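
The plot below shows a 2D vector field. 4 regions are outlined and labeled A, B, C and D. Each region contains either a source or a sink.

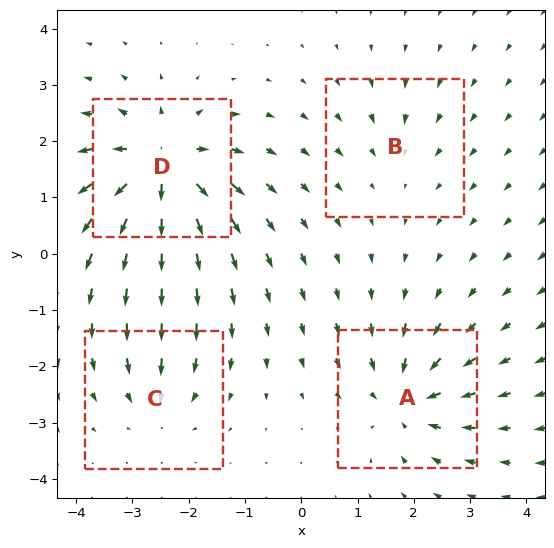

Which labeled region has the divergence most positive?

D

Divergence at each region's feature centre — A: about -6, B: about -2, C: about -4, D: about +8. Region D is most positive.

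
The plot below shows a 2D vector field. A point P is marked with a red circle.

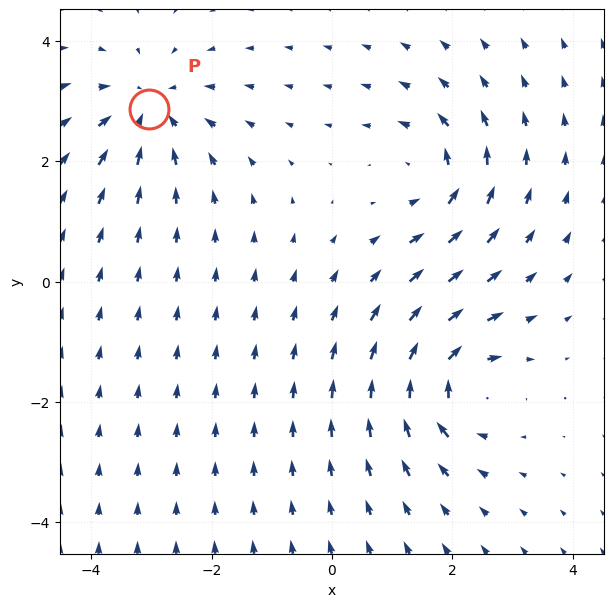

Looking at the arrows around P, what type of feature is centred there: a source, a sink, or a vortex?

sink

At P (-3.0, 2.9) the arrows converge inward. Divergence about -4, curl ≈0 — negative divergence with near-zero curl is a sink.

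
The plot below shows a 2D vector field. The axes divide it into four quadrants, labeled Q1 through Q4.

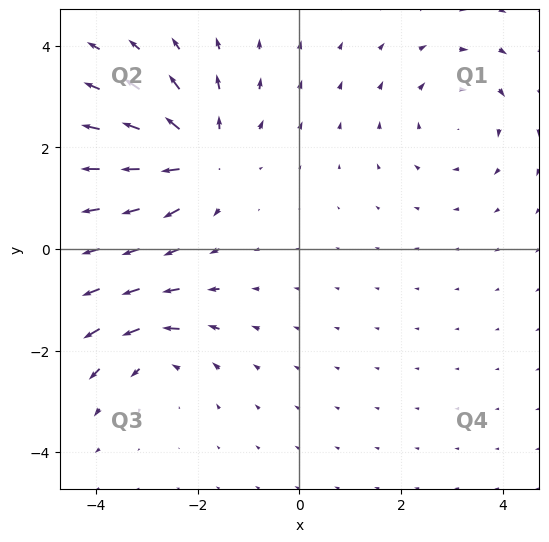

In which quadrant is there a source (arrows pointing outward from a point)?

The source sits at approximately (-2.0, 1.8), which lies in quadrant Q2. The divergence there is about +4, positive as expected for a source.

Q2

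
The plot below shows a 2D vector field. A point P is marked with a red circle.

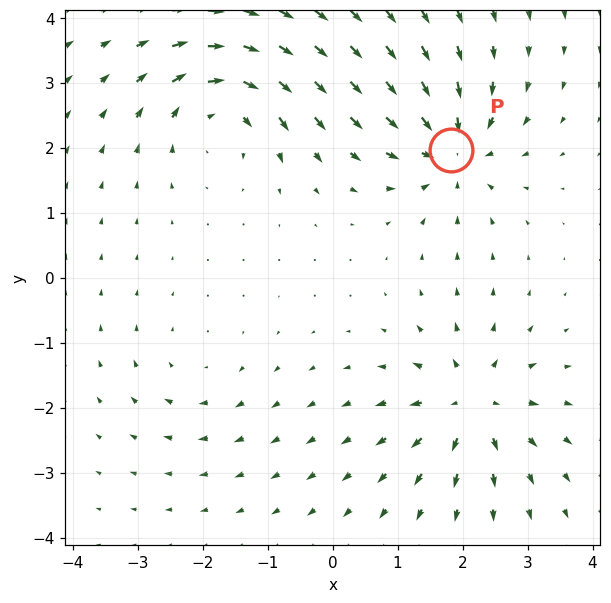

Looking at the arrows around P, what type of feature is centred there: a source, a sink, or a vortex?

sink

At P (1.8, 2.0) the arrows converge inward. Divergence about -7, curl ≈0 — negative divergence with near-zero curl is a sink.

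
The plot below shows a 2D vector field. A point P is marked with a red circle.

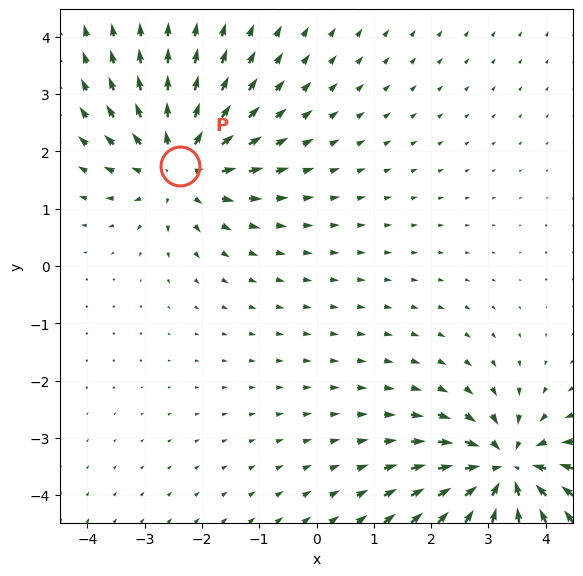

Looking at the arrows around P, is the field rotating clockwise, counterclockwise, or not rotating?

not rotating

Near P at (-2.4, 1.7) the arrows show no circulation. The curl there is ≈0.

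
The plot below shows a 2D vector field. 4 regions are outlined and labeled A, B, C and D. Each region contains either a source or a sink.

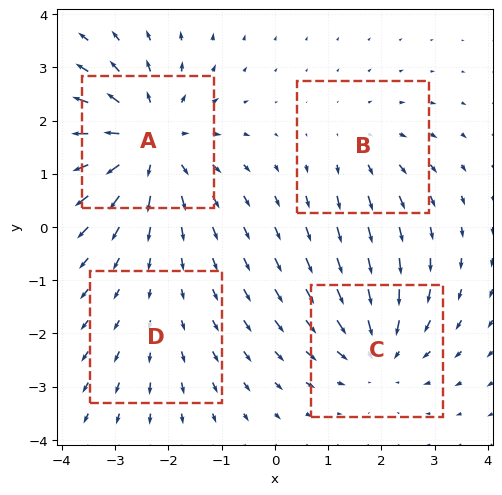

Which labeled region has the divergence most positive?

Divergence at each region's feature centre — A: about +6, B: about +3, C: about -5, D: about +2. Region A is most positive.

A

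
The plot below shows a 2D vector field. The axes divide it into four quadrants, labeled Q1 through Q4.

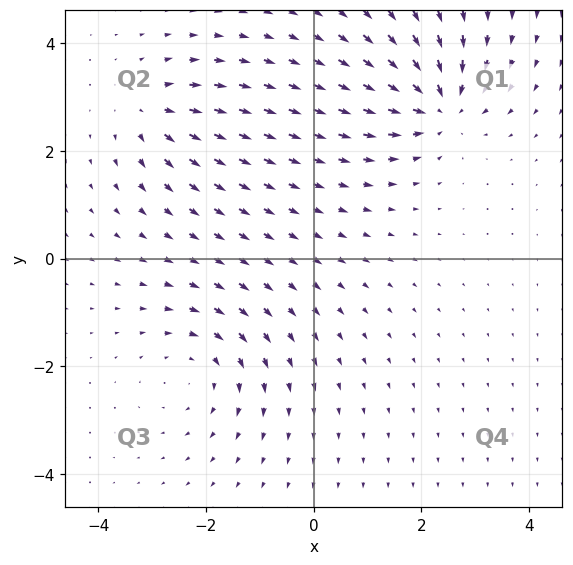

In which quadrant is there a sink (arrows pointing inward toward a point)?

Q1

The sink sits at approximately (2.3, 2.9), which lies in quadrant Q1. The divergence there is about -6, negative as expected for a sink.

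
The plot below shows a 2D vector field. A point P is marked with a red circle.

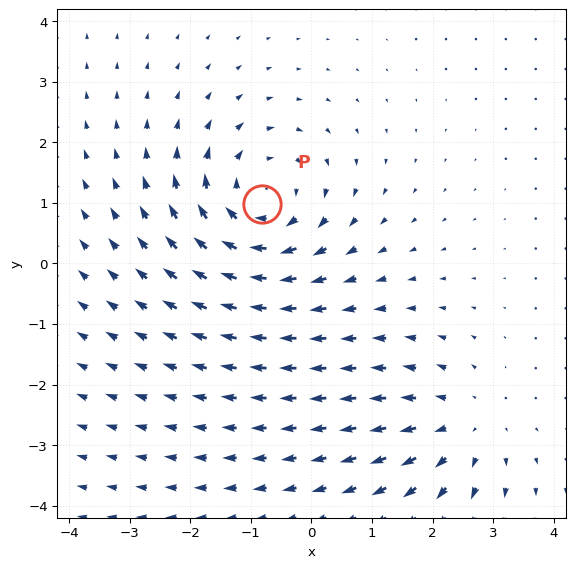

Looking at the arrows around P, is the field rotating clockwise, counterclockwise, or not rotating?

Near P at (-0.8, 1.0) the arrows circulate clockwise. The curl (z-component) there is about -4; negative curl means clockwise rotation.

clockwise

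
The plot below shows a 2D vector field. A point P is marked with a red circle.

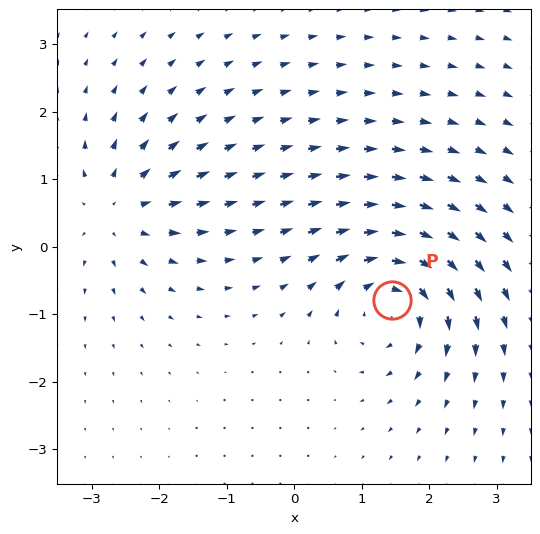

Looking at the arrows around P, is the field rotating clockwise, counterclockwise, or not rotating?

clockwise

Near P at (1.4, -0.8) the arrows circulate clockwise. The curl (z-component) there is about -5; negative curl means clockwise rotation.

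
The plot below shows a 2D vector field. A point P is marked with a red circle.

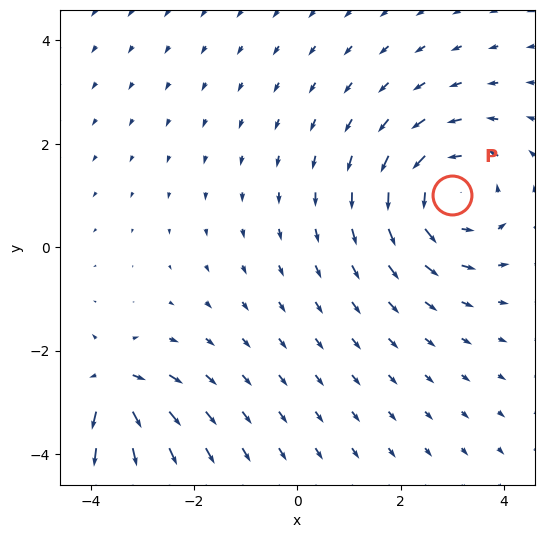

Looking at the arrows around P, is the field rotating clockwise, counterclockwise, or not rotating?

counterclockwise

Near P at (3.0, 1.0) the arrows circulate counterclockwise. The curl (z-component) there is about +4; positive curl means counterclockwise rotation.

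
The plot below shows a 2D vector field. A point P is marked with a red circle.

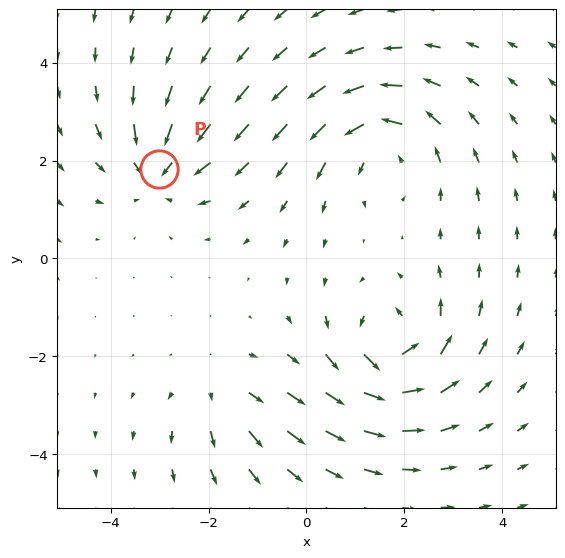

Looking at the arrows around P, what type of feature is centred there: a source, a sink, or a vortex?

sink

At P (-3.0, 1.8) the arrows converge inward. Divergence about -4, curl ≈0 — negative divergence with near-zero curl is a sink.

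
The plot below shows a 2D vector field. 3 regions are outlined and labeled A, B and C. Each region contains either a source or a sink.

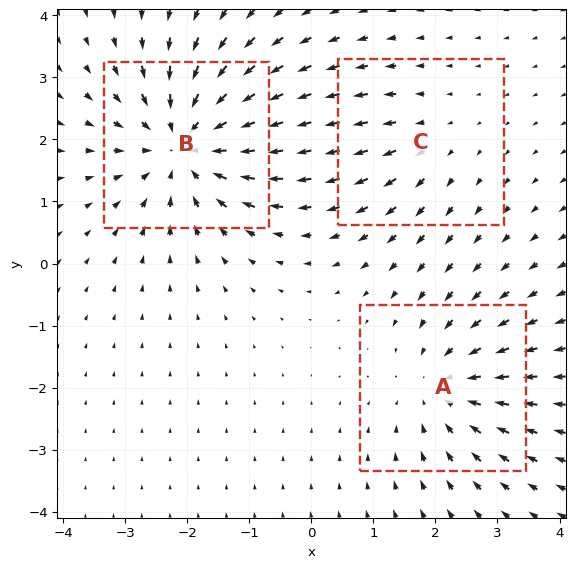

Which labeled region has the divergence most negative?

B

Divergence at each region's feature centre — A: about -3, B: about -5, C: about +2. Region B is most negative.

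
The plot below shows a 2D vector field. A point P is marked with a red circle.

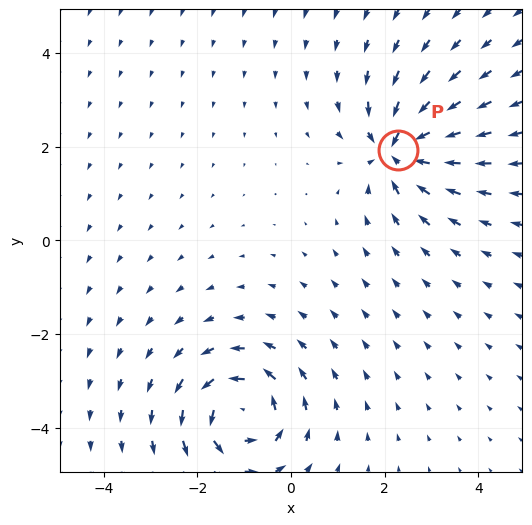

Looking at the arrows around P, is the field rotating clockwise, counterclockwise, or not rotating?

Near P at (2.3, 1.9) the arrows show no circulation. The curl there is ≈0.

not rotating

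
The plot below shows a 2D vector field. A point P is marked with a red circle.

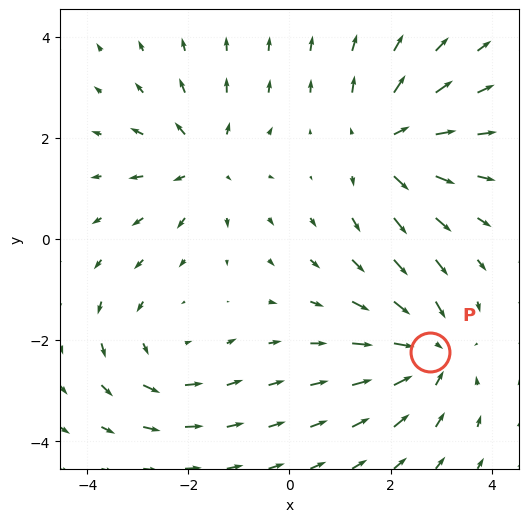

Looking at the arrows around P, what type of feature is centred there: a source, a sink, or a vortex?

sink

At P (2.8, -2.2) the arrows converge inward. Divergence about -5, curl ≈0 — negative divergence with near-zero curl is a sink.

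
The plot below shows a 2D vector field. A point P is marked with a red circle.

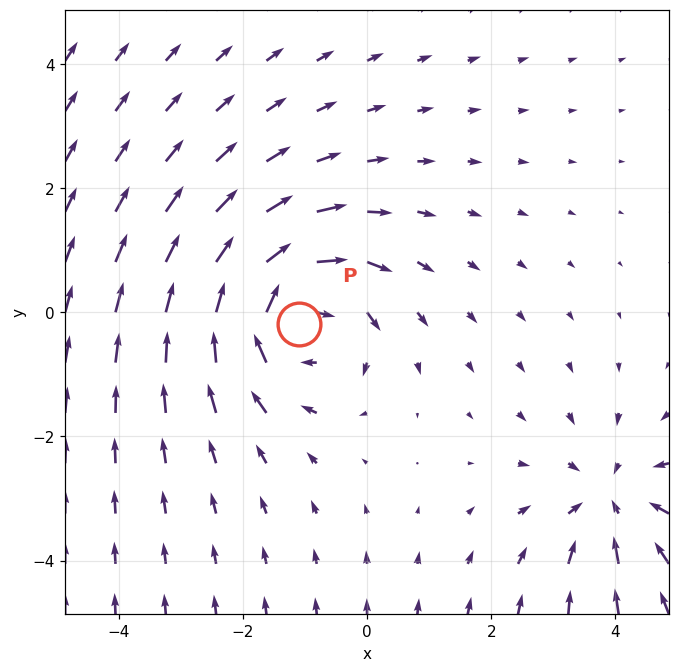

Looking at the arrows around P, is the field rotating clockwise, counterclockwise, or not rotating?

Near P at (-1.1, -0.2) the arrows circulate clockwise. The curl (z-component) there is about -5; negative curl means clockwise rotation.

clockwise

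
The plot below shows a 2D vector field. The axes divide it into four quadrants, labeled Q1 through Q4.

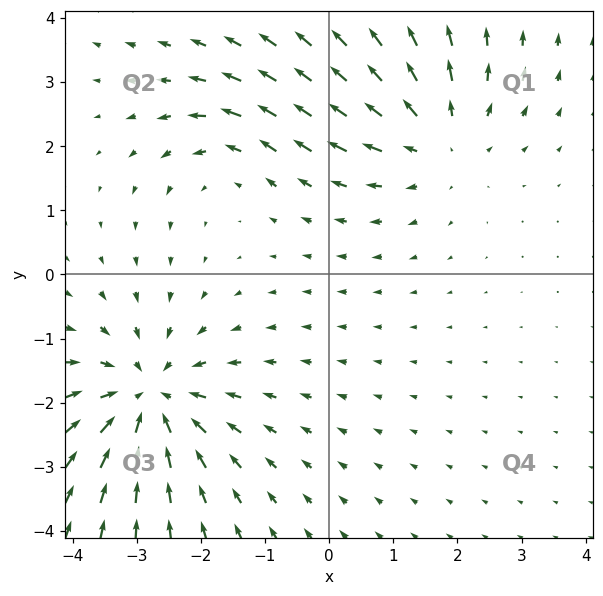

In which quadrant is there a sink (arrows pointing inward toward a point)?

The sink sits at approximately (-2.8, -1.9), which lies in quadrant Q3. The divergence there is about -4, negative as expected for a sink.

Q3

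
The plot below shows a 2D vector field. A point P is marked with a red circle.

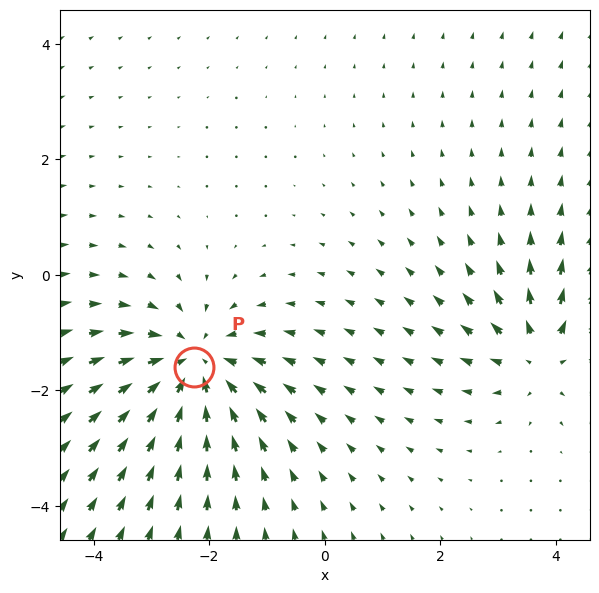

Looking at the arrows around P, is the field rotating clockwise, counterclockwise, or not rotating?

Near P at (-2.3, -1.6) the arrows show no circulation. The curl there is ≈0.

not rotating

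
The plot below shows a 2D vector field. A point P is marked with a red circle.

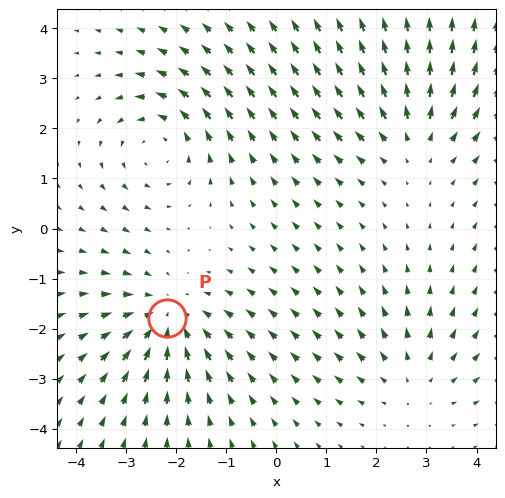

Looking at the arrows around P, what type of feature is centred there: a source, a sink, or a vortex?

At P (-2.2, -1.8) the arrows converge inward. Divergence about -3, curl ≈0 — negative divergence with near-zero curl is a sink.

sink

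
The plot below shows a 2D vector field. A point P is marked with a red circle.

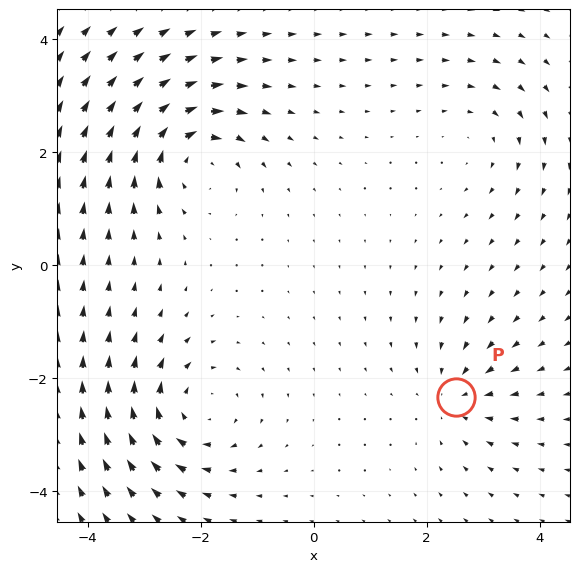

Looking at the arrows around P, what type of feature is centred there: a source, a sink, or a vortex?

At P (2.5, -2.3) the arrows converge inward. Divergence about -3, curl ≈0 — negative divergence with near-zero curl is a sink.

sink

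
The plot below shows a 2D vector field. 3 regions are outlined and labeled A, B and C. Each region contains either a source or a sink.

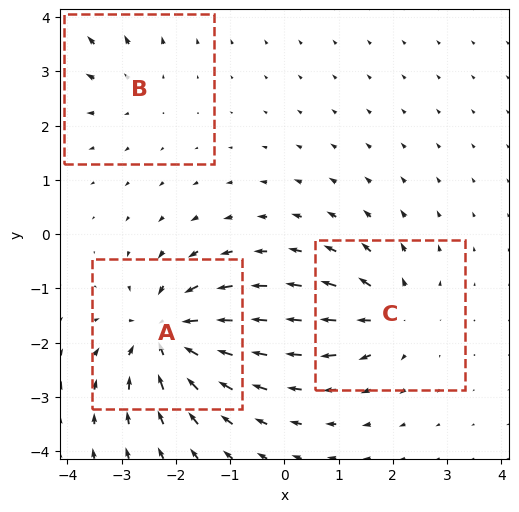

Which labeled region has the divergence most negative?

Divergence at each region's feature centre — A: about -6, B: about +2, C: about +4. Region A is most negative.

A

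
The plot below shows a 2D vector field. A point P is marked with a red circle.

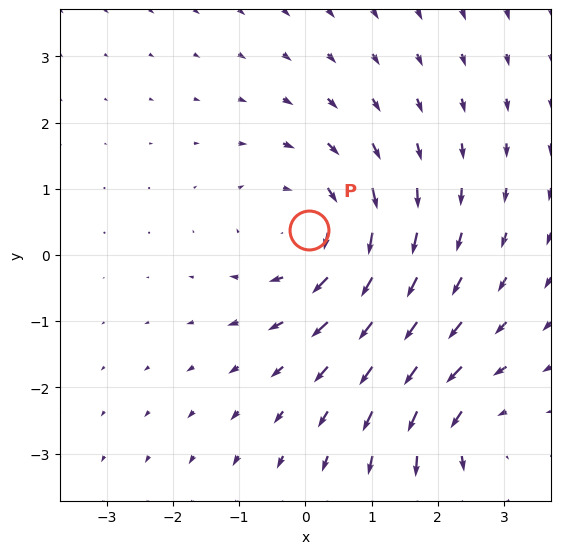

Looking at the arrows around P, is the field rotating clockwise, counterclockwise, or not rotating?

Near P at (0.1, 0.4) the arrows circulate clockwise. The curl (z-component) there is about -4; negative curl means clockwise rotation.

clockwise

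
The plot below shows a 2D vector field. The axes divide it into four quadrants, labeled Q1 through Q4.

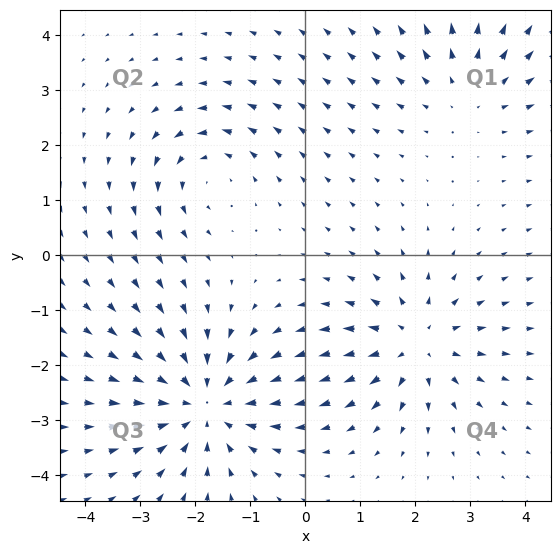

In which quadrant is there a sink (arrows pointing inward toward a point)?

The sink sits at approximately (-1.8, -2.7), which lies in quadrant Q3. The divergence there is about -4, negative as expected for a sink.

Q3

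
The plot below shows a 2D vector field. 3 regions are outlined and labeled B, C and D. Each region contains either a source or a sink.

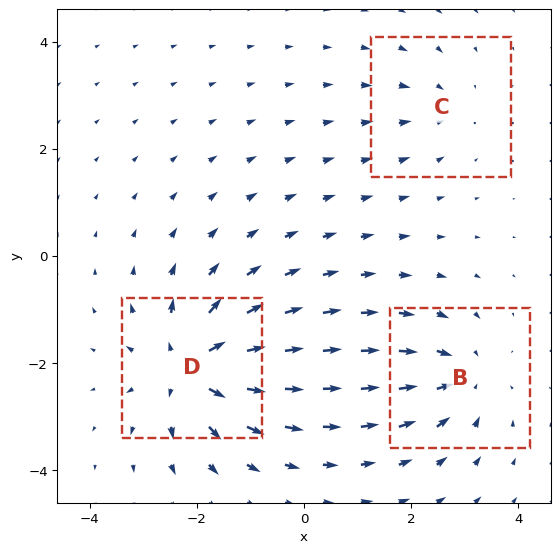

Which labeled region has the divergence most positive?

D

Divergence at each region's feature centre — B: about -4, C: about -2, D: about +6. Region D is most positive.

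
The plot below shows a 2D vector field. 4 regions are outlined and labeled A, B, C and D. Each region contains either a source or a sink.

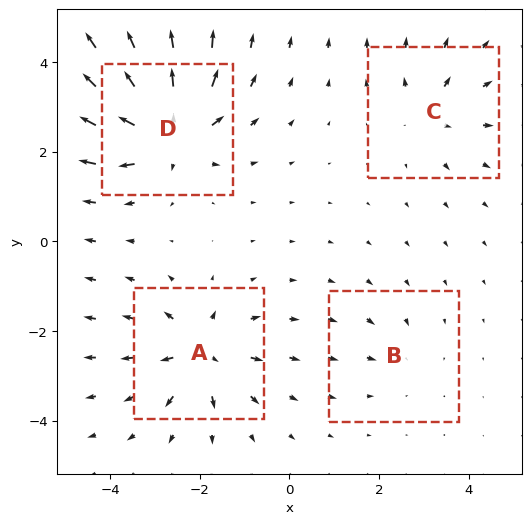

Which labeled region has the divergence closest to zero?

B

Divergence at each region's feature centre — A: about +6, B: about -2, C: about +4, D: about +8. Region B is closest to zero.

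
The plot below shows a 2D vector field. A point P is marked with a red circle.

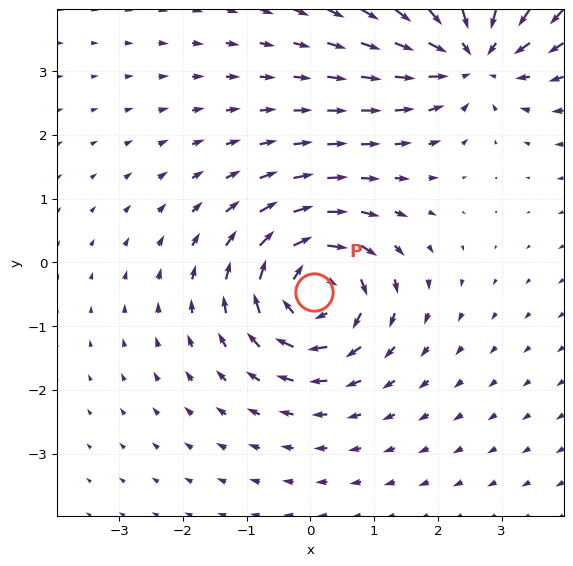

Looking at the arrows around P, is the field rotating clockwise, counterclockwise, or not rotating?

clockwise

Near P at (0.1, -0.5) the arrows circulate clockwise. The curl (z-component) there is about -6; negative curl means clockwise rotation.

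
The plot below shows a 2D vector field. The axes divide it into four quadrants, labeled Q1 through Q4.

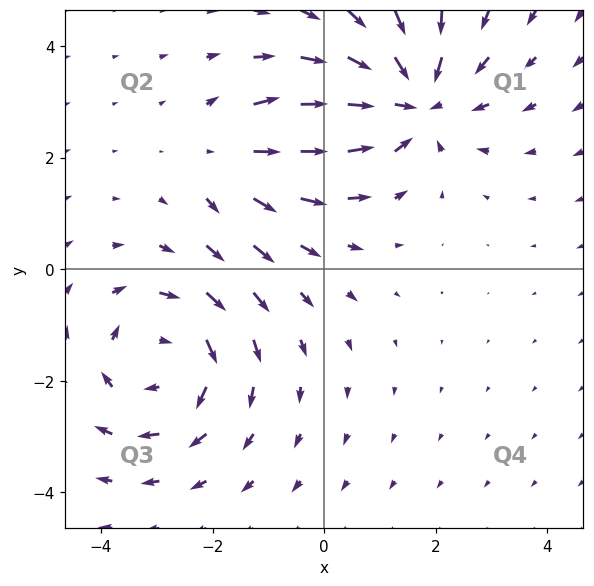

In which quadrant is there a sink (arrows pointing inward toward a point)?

Q1

The sink sits at approximately (1.6, 3.0), which lies in quadrant Q1. The divergence there is about -4, negative as expected for a sink.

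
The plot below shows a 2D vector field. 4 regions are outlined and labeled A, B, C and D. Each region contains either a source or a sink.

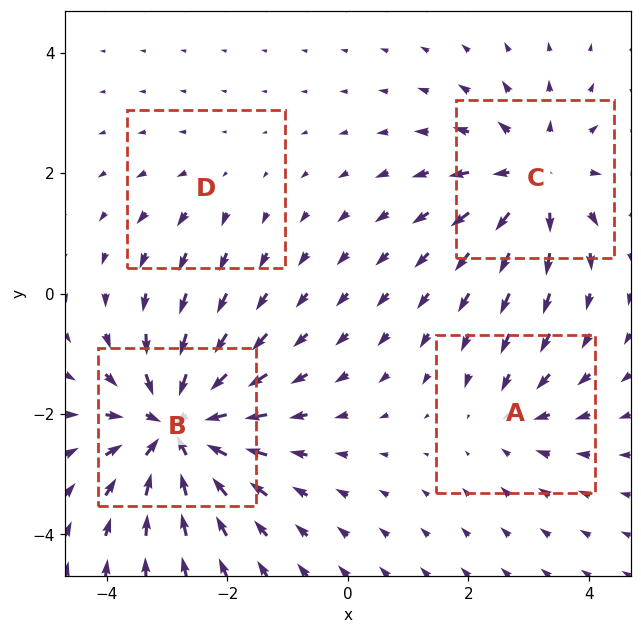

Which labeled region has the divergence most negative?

Divergence at each region's feature centre — A: about -3, B: about -7, C: about +5, D: about +2. Region B is most negative.

B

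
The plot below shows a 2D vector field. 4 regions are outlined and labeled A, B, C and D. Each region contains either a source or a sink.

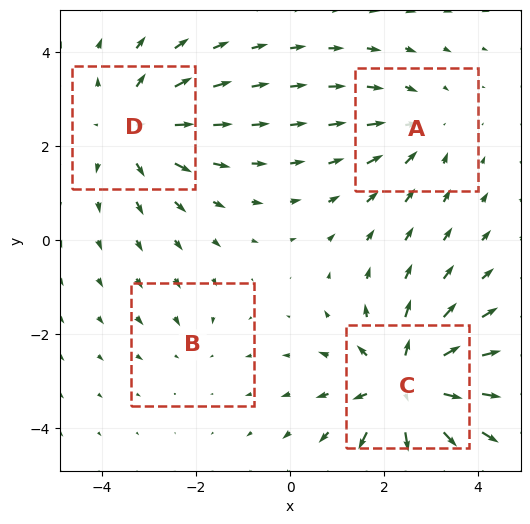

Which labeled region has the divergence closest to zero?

B

Divergence at each region's feature centre — A: about -3, B: about -2, C: about +6, D: about +4. Region B is closest to zero.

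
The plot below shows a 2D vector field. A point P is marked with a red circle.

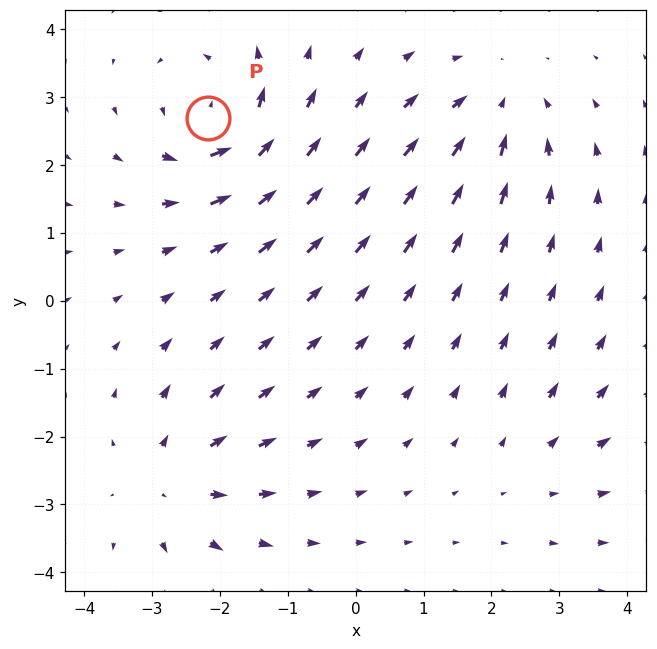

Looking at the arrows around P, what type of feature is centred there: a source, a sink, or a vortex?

At P (-2.2, 2.7) the arrows circulate counterclockwise. Divergence ≈0, curl about +6 — near-zero divergence with nonzero curl is a vortex.

vortex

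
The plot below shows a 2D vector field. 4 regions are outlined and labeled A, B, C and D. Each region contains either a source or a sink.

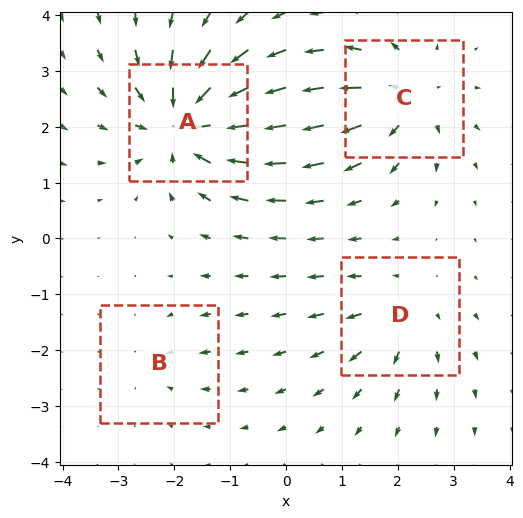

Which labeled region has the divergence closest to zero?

B

Divergence at each region's feature centre — A: about -8, B: about -2, C: about +5, D: about +4. Region B is closest to zero.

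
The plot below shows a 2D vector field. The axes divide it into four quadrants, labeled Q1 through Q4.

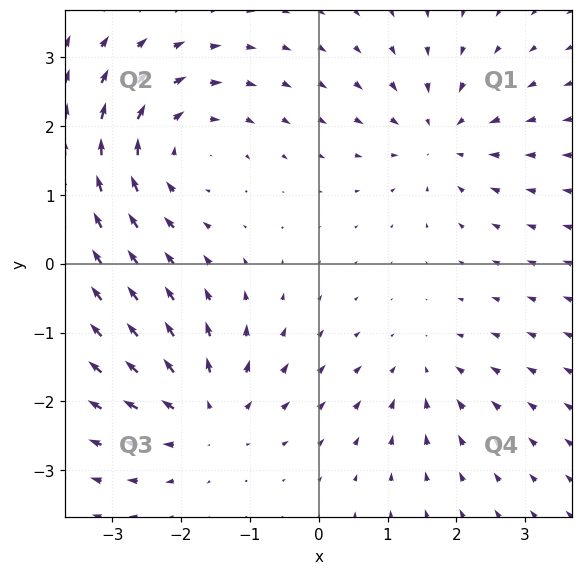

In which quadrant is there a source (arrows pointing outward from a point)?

The source sits at approximately (-1.6, -2.2), which lies in quadrant Q3. The divergence there is about +4, positive as expected for a source.

Q3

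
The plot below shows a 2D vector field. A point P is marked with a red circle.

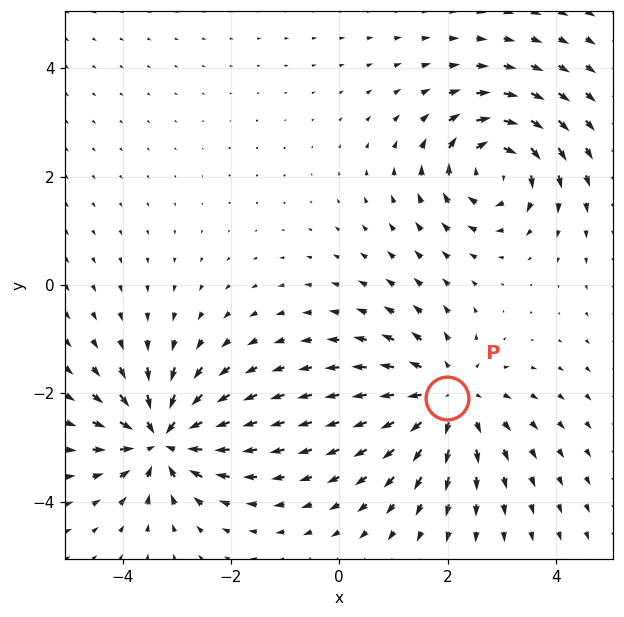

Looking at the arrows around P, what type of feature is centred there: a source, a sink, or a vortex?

source

At P (2.0, -2.1) the arrows spread outward. Divergence about +4, curl ≈0 — positive divergence with near-zero curl is a source.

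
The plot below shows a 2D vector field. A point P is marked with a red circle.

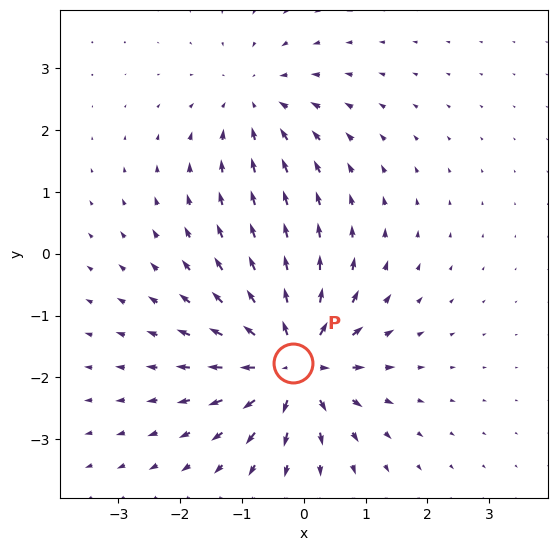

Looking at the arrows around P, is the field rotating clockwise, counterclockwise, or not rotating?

Near P at (-0.2, -1.8) the arrows show no circulation. The curl there is ≈0.

not rotating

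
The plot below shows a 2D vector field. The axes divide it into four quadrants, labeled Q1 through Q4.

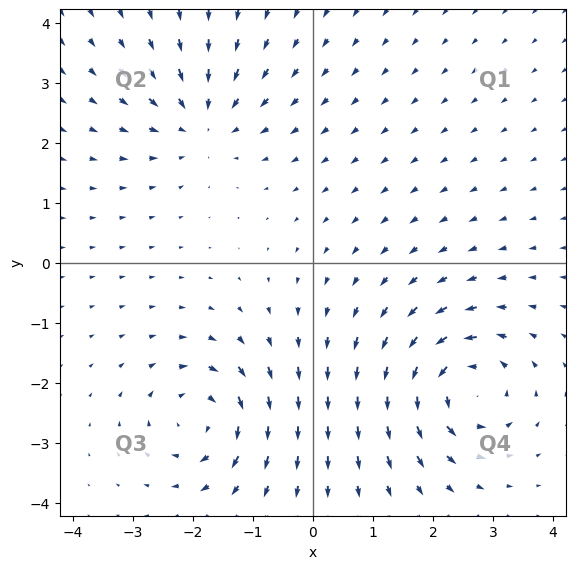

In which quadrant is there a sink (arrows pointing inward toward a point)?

Q2

The sink sits at approximately (-1.8, 2.4), which lies in quadrant Q2. The divergence there is about -3, negative as expected for a sink.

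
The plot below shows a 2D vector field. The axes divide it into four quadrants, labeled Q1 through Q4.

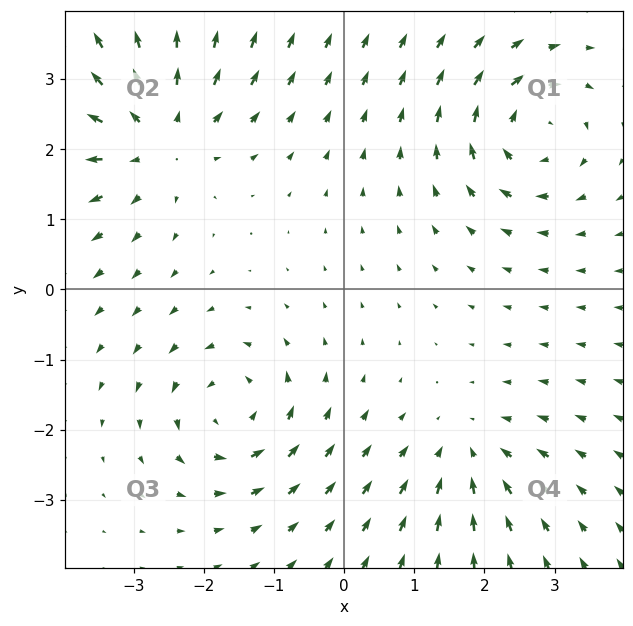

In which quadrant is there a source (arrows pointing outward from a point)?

Q2

The source sits at approximately (-2.7, 2.2), which lies in quadrant Q2. The divergence there is about +4, positive as expected for a source.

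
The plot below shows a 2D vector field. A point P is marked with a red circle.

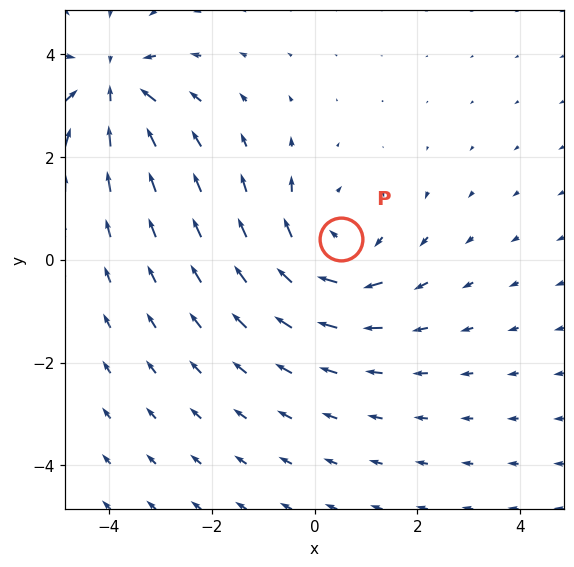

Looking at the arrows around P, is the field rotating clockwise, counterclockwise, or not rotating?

clockwise

Near P at (0.5, 0.4) the arrows circulate clockwise. The curl (z-component) there is about -2; negative curl means clockwise rotation.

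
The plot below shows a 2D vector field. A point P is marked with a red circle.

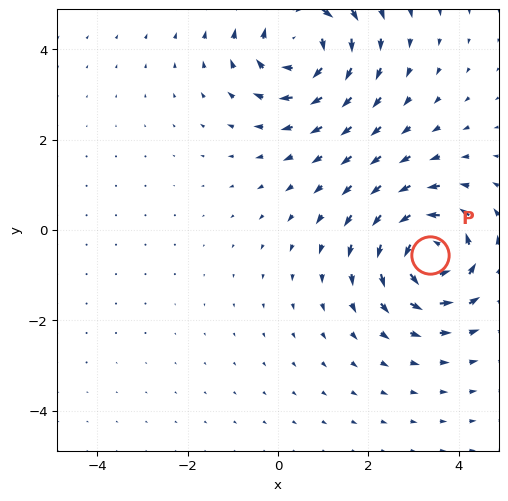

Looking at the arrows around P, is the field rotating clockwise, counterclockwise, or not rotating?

counterclockwise

Near P at (3.4, -0.5) the arrows circulate counterclockwise. The curl (z-component) there is about +5; positive curl means counterclockwise rotation.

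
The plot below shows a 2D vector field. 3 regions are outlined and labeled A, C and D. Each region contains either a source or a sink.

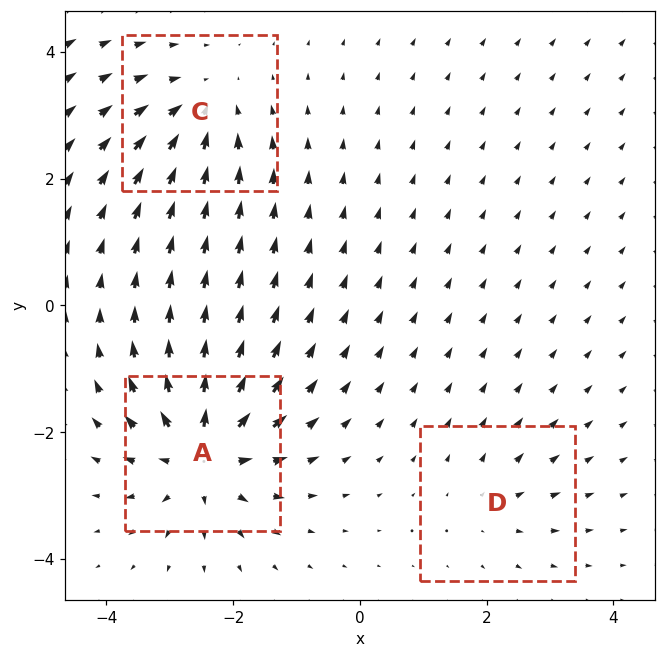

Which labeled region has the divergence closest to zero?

D

Divergence at each region's feature centre — A: about +6, C: about -4, D: about +2. Region D is closest to zero.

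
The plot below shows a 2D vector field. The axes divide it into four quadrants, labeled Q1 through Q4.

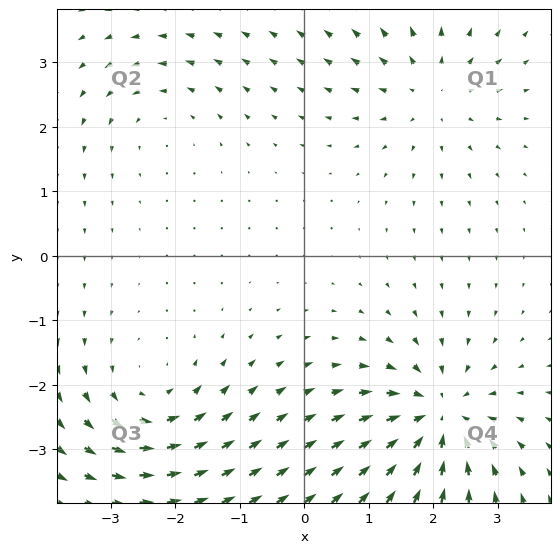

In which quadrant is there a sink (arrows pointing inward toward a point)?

Q4

The sink sits at approximately (2.1, -2.5), which lies in quadrant Q4. The divergence there is about -6, negative as expected for a sink.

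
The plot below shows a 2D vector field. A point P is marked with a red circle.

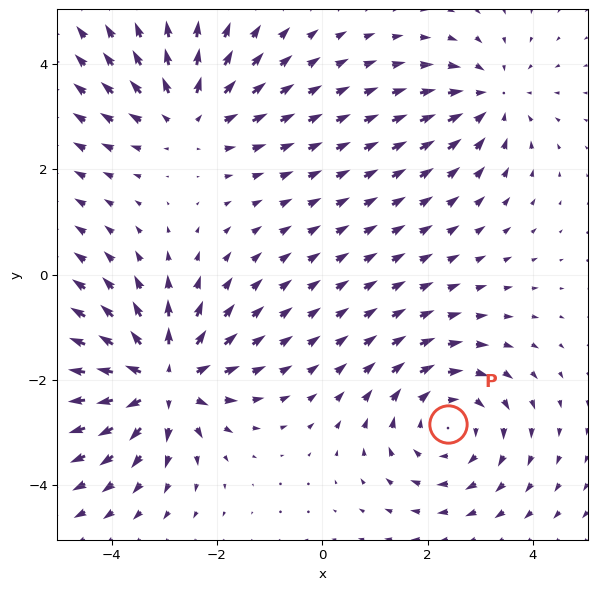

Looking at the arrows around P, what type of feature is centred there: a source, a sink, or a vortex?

vortex

At P (2.4, -2.8) the arrows circulate clockwise. Divergence ≈0, curl about -3 — near-zero divergence with nonzero curl is a vortex.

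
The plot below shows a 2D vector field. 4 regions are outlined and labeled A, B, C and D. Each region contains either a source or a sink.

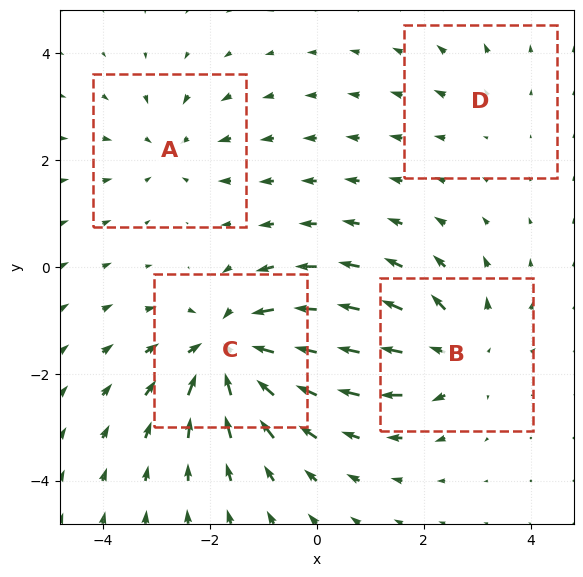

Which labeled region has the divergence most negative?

C

Divergence at each region's feature centre — A: about -3, B: about +5, C: about -7, D: about +2. Region C is most negative.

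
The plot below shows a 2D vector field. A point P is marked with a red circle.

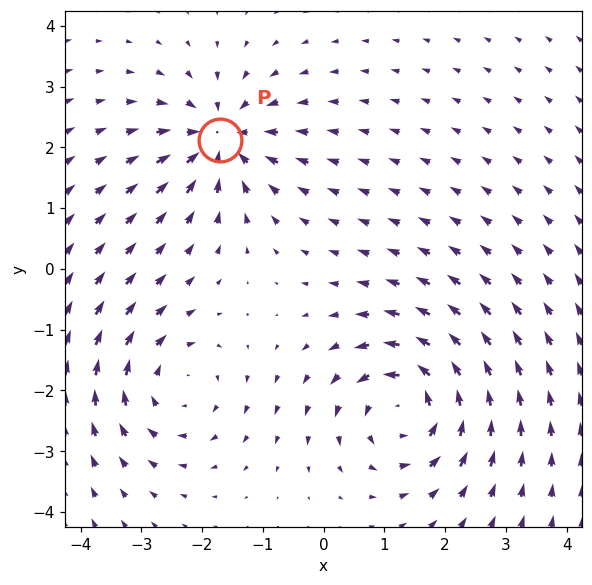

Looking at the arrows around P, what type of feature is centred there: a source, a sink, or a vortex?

sink

At P (-1.7, 2.1) the arrows converge inward. Divergence about -5, curl ≈0 — negative divergence with near-zero curl is a sink.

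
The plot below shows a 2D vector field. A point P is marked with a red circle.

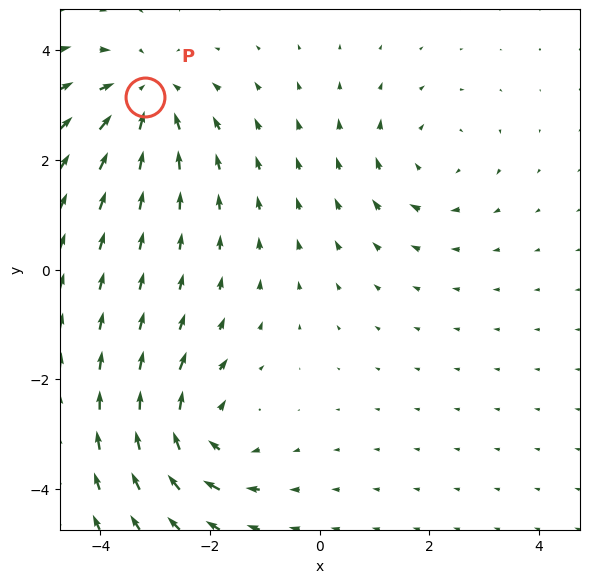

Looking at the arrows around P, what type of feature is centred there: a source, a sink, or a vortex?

sink

At P (-3.2, 3.1) the arrows converge inward. Divergence about -4, curl ≈0 — negative divergence with near-zero curl is a sink.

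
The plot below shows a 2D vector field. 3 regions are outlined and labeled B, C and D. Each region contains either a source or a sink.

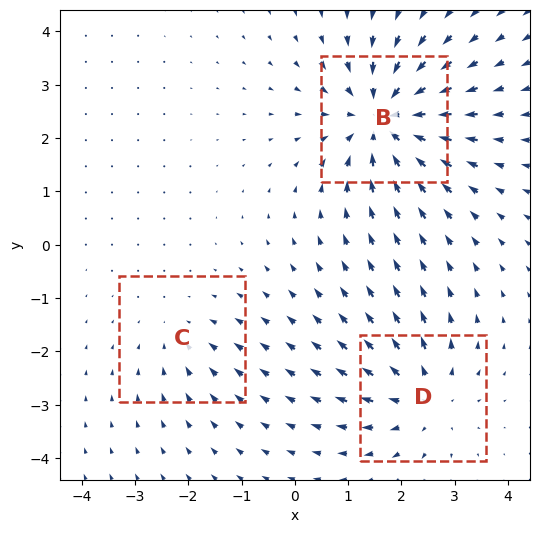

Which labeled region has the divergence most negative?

Divergence at each region's feature centre — B: about -5, C: about -2, D: about +3. Region B is most negative.

B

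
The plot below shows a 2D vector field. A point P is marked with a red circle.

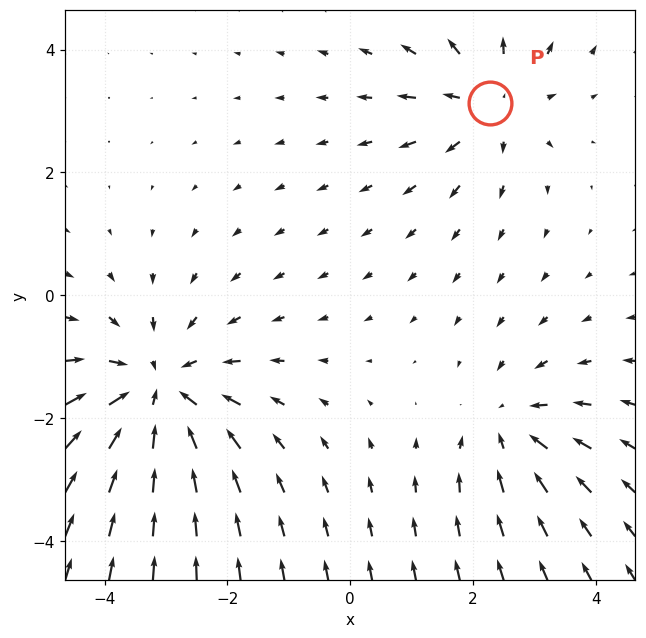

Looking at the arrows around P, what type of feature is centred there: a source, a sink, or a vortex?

At P (2.3, 3.1) the arrows spread outward. Divergence about +3, curl ≈0 — positive divergence with near-zero curl is a source.

source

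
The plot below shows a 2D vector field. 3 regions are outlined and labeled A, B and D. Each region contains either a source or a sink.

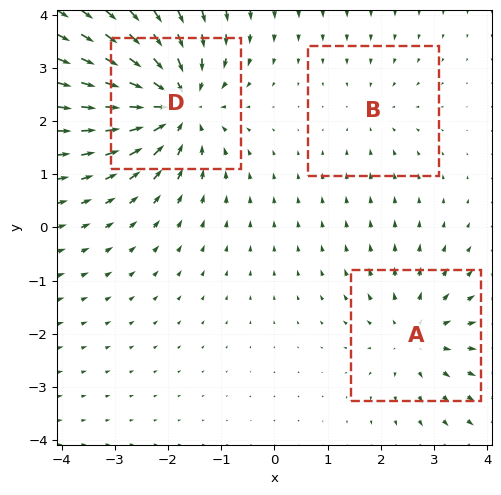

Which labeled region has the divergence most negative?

Divergence at each region's feature centre — A: about +3, B: about -2, D: about -5. Region D is most negative.

D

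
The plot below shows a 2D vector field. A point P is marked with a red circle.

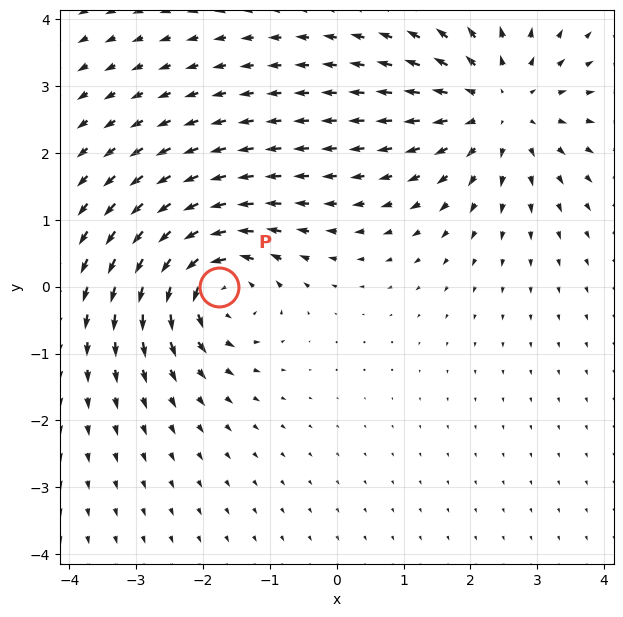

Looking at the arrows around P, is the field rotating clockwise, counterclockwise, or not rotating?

counterclockwise

Near P at (-1.8, -0.0) the arrows circulate counterclockwise. The curl (z-component) there is about +4; positive curl means counterclockwise rotation.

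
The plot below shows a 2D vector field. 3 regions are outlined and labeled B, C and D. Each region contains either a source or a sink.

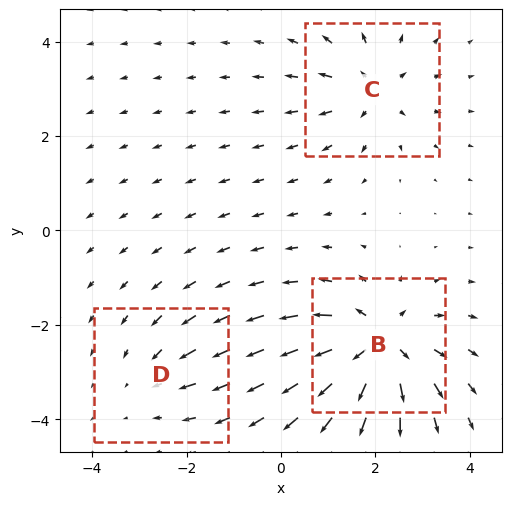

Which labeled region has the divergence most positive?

B

Divergence at each region's feature centre — B: about +6, C: about +4, D: about -2. Region B is most positive.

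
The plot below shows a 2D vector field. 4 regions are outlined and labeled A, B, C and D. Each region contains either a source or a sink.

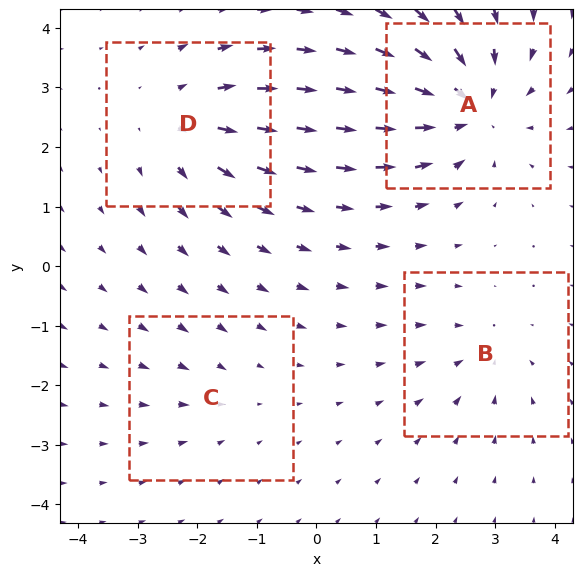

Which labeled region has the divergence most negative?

A

Divergence at each region's feature centre — A: about -6, B: about -3, C: about -2, D: about +4. Region A is most negative.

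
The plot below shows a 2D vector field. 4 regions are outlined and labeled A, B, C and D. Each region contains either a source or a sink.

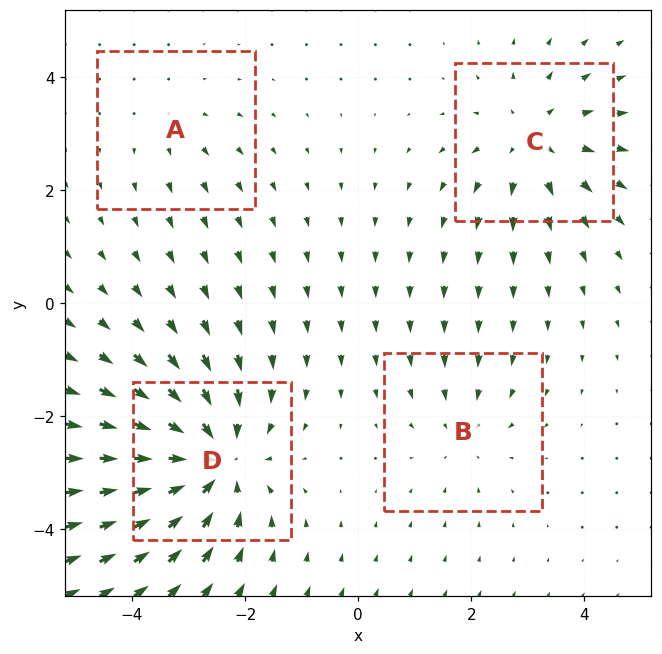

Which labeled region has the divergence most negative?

D

Divergence at each region's feature centre — A: about +2, B: about -3, C: about +4, D: about -7. Region D is most negative.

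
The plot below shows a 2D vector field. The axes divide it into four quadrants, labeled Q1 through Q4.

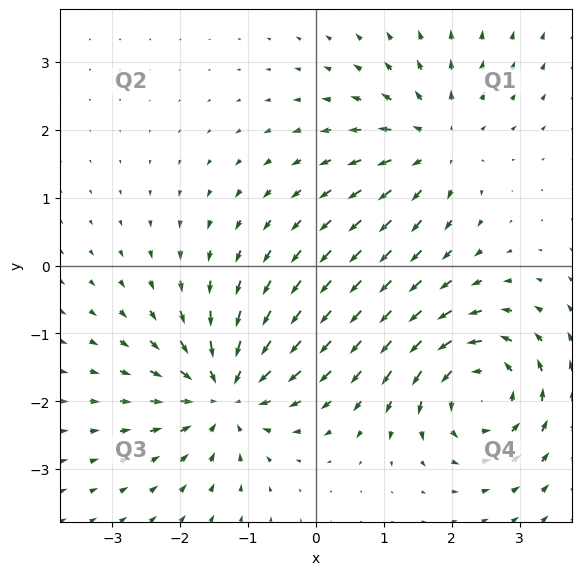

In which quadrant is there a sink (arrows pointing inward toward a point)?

The sink sits at approximately (-1.3, -1.9), which lies in quadrant Q3. The divergence there is about -7, negative as expected for a sink.

Q3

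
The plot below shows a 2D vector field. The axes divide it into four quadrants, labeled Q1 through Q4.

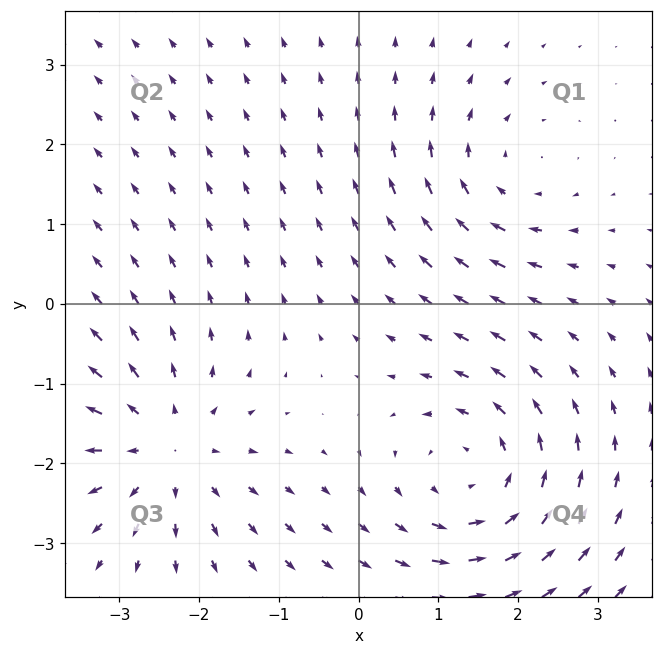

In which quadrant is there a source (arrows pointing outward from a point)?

The source sits at approximately (-2.4, -1.8), which lies in quadrant Q3. The divergence there is about +4, positive as expected for a source.

Q3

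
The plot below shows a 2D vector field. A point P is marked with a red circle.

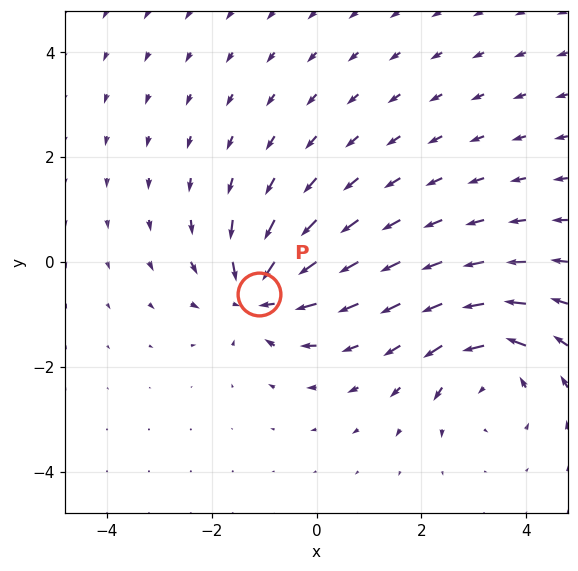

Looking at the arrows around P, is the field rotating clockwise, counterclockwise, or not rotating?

not rotating

Near P at (-1.1, -0.6) the arrows show no circulation. The curl there is ≈0.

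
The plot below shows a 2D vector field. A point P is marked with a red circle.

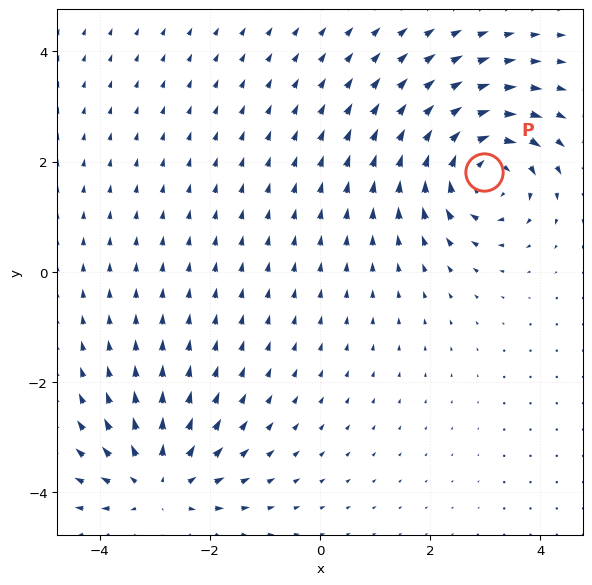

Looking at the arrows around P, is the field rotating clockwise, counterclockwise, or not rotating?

Near P at (3.0, 1.8) the arrows circulate clockwise. The curl (z-component) there is about -5; negative curl means clockwise rotation.

clockwise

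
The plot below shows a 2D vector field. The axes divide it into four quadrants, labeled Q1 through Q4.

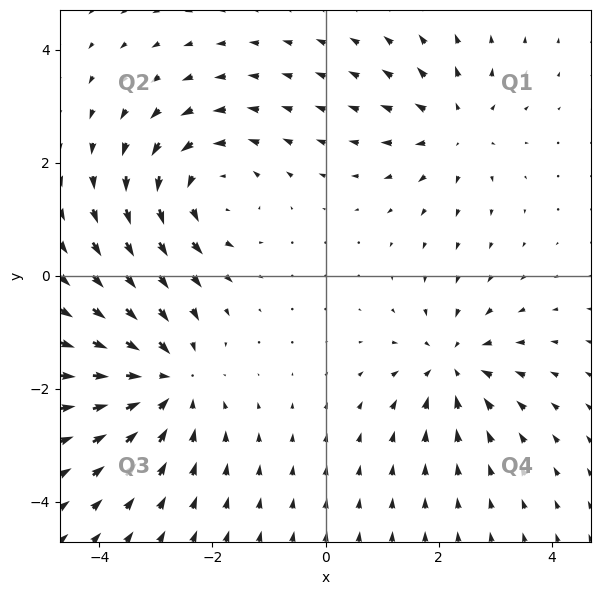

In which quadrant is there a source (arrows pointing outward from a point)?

Q1

The source sits at approximately (2.3, 2.6), which lies in quadrant Q1. The divergence there is about +3, positive as expected for a source.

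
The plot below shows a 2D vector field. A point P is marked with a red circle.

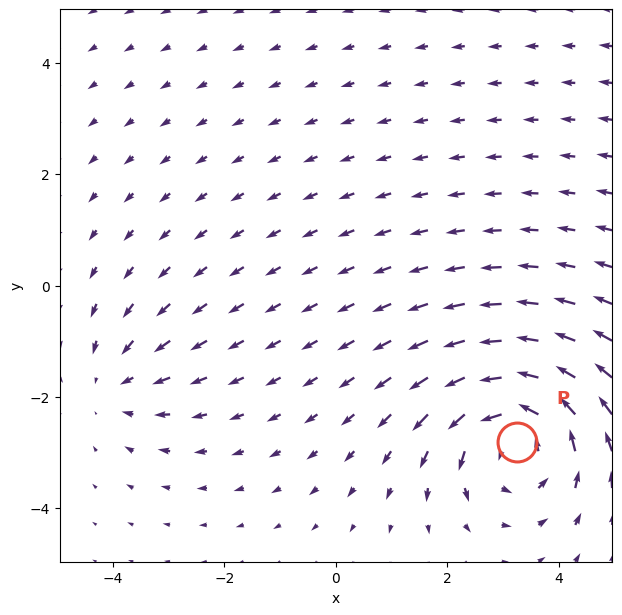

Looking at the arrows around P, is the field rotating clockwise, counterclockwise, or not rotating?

counterclockwise

Near P at (3.3, -2.8) the arrows circulate counterclockwise. The curl (z-component) there is about +5; positive curl means counterclockwise rotation.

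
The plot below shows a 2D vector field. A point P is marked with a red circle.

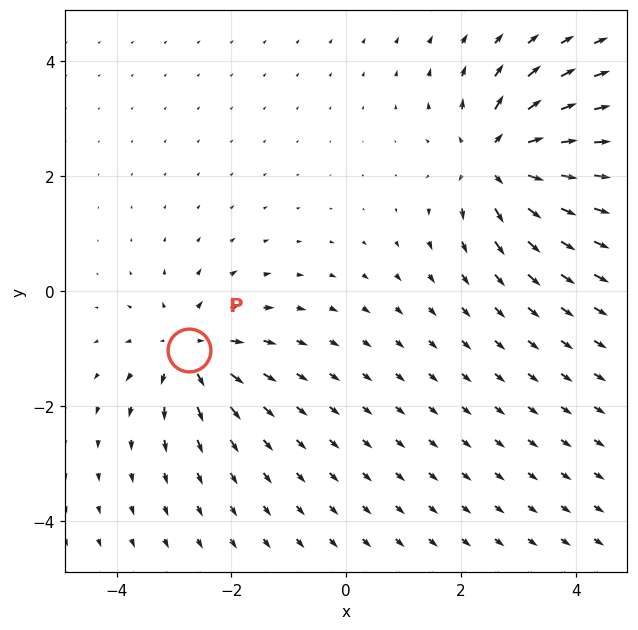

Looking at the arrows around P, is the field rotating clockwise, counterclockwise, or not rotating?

not rotating

Near P at (-2.7, -1.0) the arrows show no circulation. The curl there is ≈0.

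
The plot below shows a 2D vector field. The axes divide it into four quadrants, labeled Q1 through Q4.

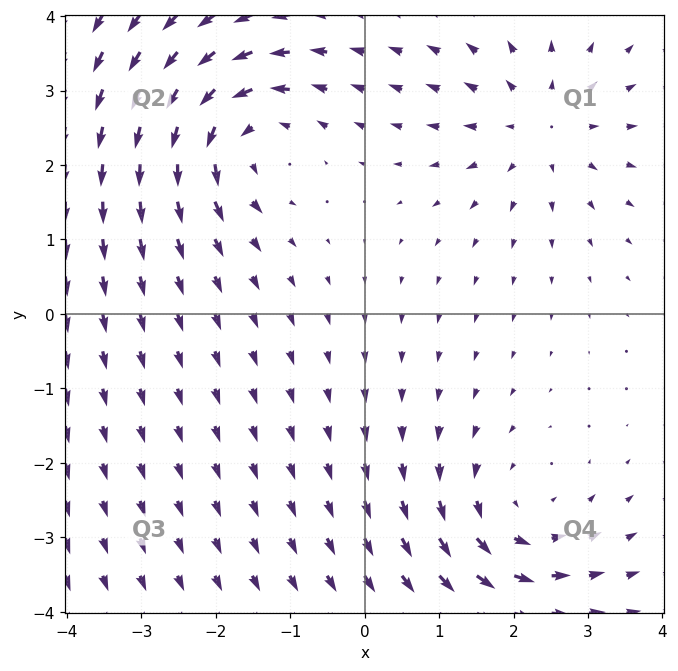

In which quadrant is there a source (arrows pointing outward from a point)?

Q1

The source sits at approximately (2.4, 2.5), which lies in quadrant Q1. The divergence there is about +3, positive as expected for a source.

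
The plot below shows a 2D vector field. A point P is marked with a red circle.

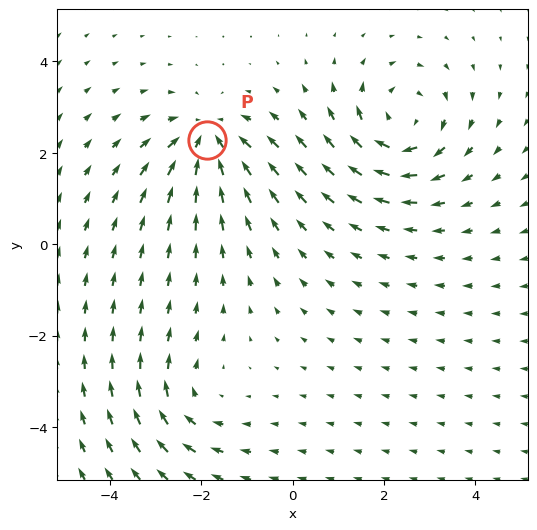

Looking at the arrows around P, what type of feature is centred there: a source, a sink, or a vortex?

sink

At P (-1.9, 2.3) the arrows converge inward. Divergence about -4, curl ≈0 — negative divergence with near-zero curl is a sink.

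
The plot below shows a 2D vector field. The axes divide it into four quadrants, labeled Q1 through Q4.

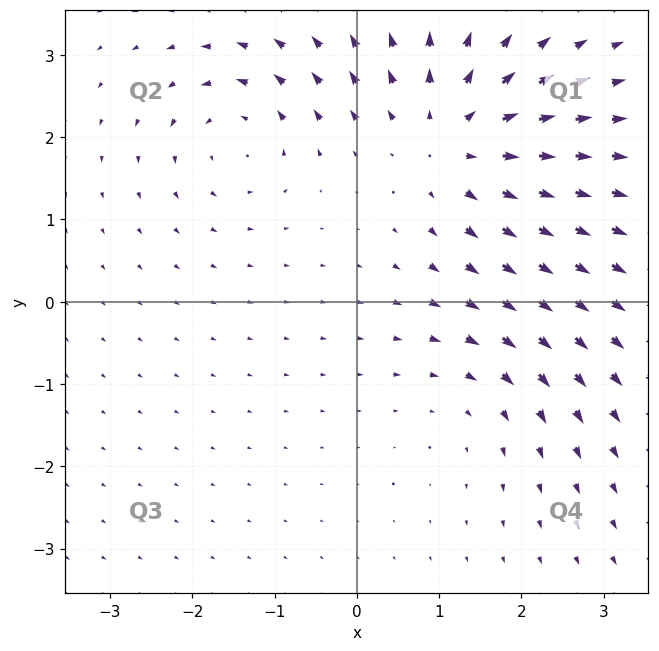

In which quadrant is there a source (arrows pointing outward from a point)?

The source sits at approximately (1.2, 2.0), which lies in quadrant Q1. The divergence there is about +5, positive as expected for a source.

Q1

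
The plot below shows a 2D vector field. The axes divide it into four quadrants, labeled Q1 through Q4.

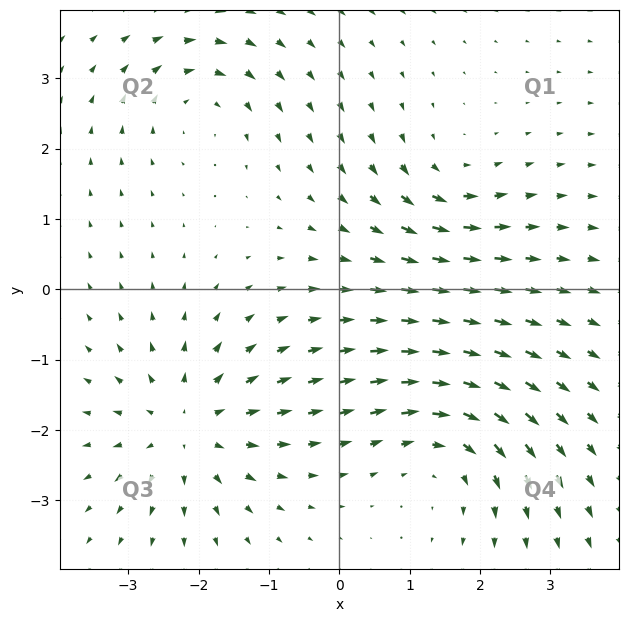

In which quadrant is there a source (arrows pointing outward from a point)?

Q3

The source sits at approximately (-2.1, -1.9), which lies in quadrant Q3. The divergence there is about +5, positive as expected for a source.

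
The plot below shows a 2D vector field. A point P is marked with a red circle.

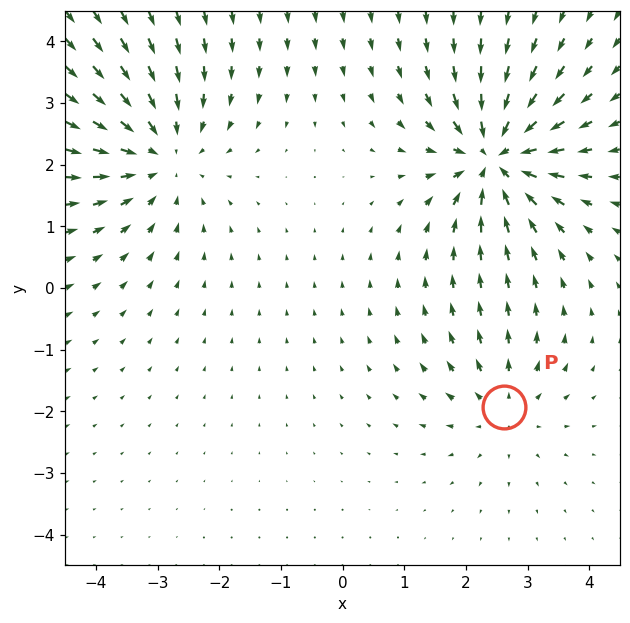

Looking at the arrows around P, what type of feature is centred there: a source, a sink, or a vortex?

source

At P (2.6, -1.9) the arrows spread outward. Divergence about +3, curl ≈0 — positive divergence with near-zero curl is a source.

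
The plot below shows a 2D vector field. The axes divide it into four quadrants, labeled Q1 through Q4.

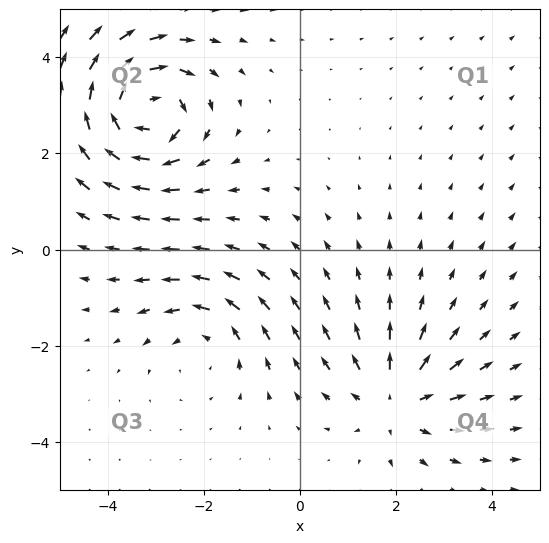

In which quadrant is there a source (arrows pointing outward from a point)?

Q4

The source sits at approximately (2.0, -3.1), which lies in quadrant Q4. The divergence there is about +3, positive as expected for a source.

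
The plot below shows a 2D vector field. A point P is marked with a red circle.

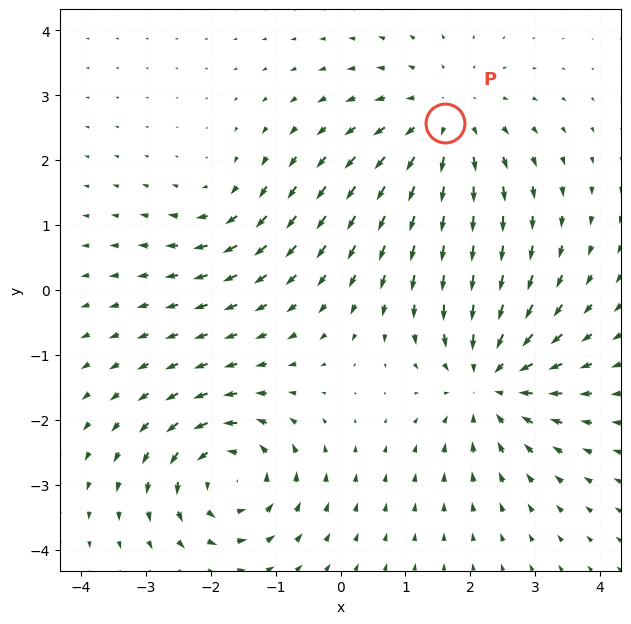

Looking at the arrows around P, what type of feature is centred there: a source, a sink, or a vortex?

At P (1.6, 2.6) the arrows spread outward. Divergence about +4, curl ≈0 — positive divergence with near-zero curl is a source.

source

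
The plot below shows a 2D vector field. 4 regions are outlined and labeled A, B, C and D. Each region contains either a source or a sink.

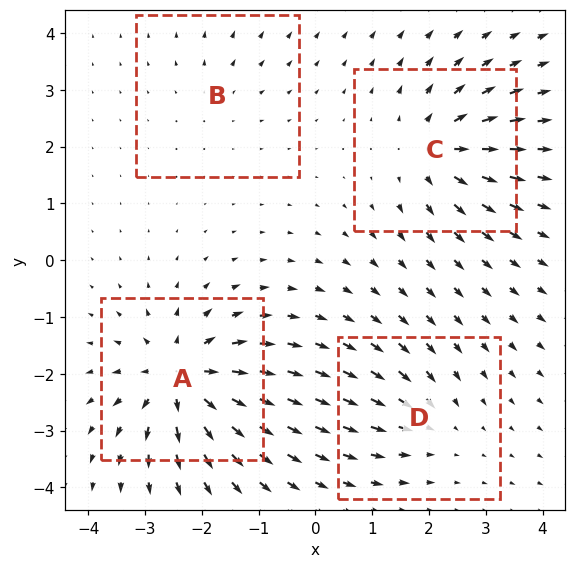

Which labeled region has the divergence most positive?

A

Divergence at each region's feature centre — A: about +9, B: about +2, C: about +7, D: about -4. Region A is most positive.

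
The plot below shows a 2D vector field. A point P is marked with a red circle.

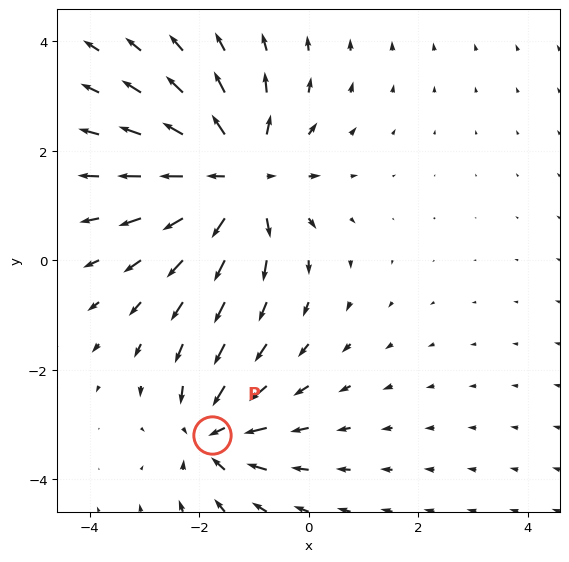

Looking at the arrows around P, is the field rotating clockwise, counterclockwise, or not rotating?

not rotating

Near P at (-1.8, -3.2) the arrows show no circulation. The curl there is ≈0.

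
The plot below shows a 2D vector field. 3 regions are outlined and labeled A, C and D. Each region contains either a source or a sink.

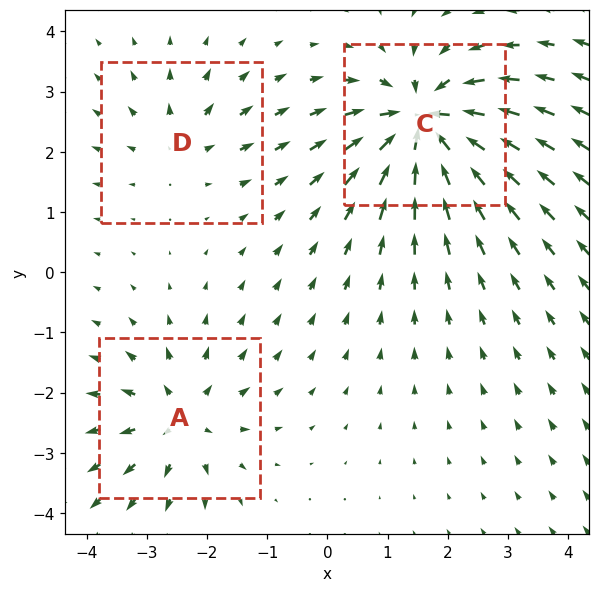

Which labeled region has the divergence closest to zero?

D

Divergence at each region's feature centre — A: about +4, C: about -7, D: about +3. Region D is closest to zero.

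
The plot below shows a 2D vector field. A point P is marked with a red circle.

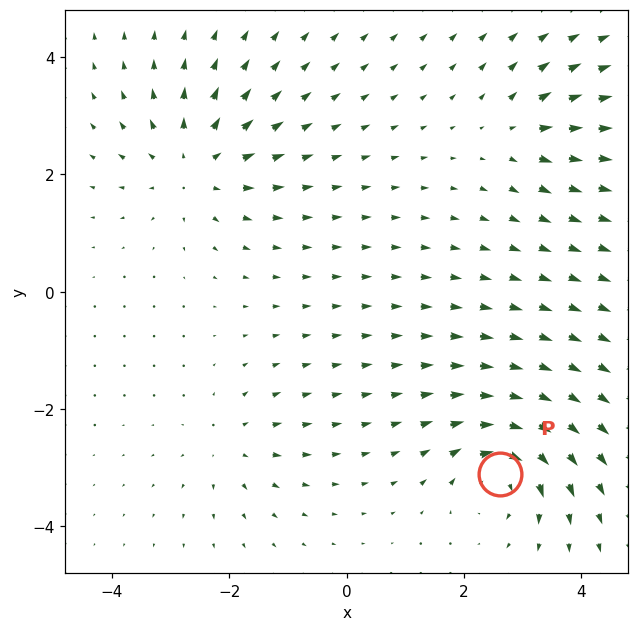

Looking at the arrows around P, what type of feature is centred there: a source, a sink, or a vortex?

At P (2.6, -3.1) the arrows circulate clockwise. Divergence ≈0, curl about -6 — near-zero divergence with nonzero curl is a vortex.

vortex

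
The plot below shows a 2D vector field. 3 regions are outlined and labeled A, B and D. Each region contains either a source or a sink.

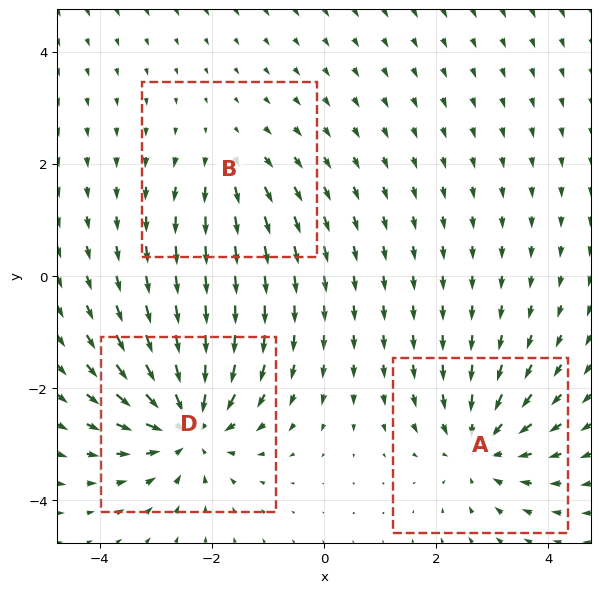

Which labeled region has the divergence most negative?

Divergence at each region's feature centre — A: about -4, B: about +2, D: about -5. Region D is most negative.

D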